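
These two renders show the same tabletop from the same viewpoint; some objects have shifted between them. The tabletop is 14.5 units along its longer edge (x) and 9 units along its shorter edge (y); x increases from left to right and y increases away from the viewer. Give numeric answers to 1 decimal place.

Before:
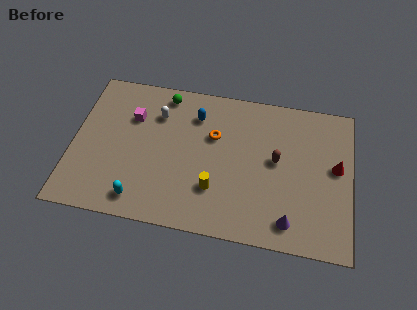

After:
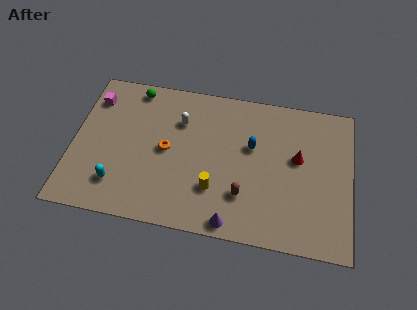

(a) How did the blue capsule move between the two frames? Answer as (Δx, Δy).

(3.0, -1.4)

The blue capsule was at about (6.3, 6.9) and moved to about (9.3, 5.5).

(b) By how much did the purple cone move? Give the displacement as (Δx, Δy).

(-2.9, -0.6)

From the two frames, the purple cone sits at roughly (11.4, 1.4) before and (8.5, 0.8) after.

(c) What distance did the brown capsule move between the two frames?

2.9

The brown capsule moved from about (10.6, 4.9) to (9.0, 2.5), a distance of √(1.6² + 2.4²) ≈ 2.9.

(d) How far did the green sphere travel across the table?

1.6

The green sphere was near (4.6, 7.9) before and (3.0, 8.0) after, so it travelled √(1.6² + 0.1²) ≈ 1.6 units.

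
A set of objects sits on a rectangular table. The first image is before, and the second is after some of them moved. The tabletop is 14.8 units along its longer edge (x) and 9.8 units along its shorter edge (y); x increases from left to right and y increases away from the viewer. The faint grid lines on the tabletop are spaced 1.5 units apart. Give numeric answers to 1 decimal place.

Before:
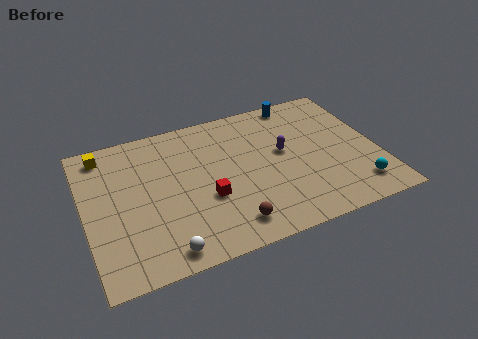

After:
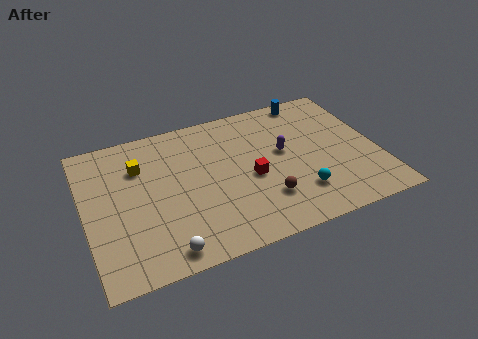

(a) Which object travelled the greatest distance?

the cyan sphere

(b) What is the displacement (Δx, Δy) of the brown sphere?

(1.9, 1.0)

The brown sphere was at about (6.9, 1.6) and moved to about (8.8, 2.6).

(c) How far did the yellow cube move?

2.3

The yellow cube was near (1.2, 8.5) before and (2.9, 7.0) after, so it travelled √(1.7² + 1.5²) ≈ 2.3 units.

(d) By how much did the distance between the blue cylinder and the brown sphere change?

-1.5

They were about 8.5 units apart before and 7.0 after — 1.5 units closer together.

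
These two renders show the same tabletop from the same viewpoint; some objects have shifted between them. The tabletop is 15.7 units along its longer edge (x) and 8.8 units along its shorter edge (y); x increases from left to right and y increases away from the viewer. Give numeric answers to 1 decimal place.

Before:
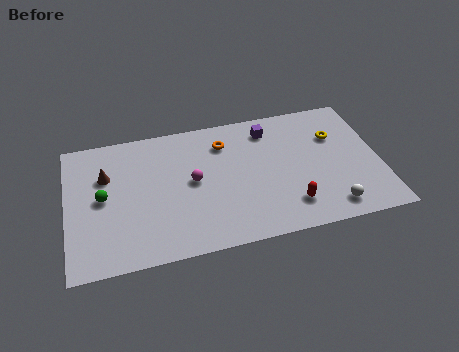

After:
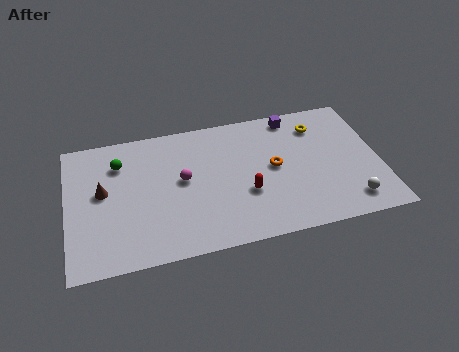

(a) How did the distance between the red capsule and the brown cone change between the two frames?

-2.5

They were about 9.8 units apart before and 7.3 after — 2.5 units closer together.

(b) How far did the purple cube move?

1.4

The purple cube was near (10.3, 7.2) before and (11.6, 7.8) after, so it travelled √(1.3² + 0.6²) ≈ 1.4 units.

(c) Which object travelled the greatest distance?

the orange torus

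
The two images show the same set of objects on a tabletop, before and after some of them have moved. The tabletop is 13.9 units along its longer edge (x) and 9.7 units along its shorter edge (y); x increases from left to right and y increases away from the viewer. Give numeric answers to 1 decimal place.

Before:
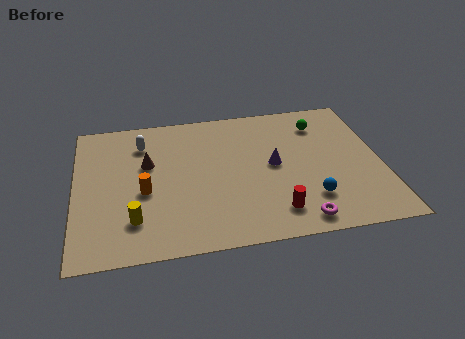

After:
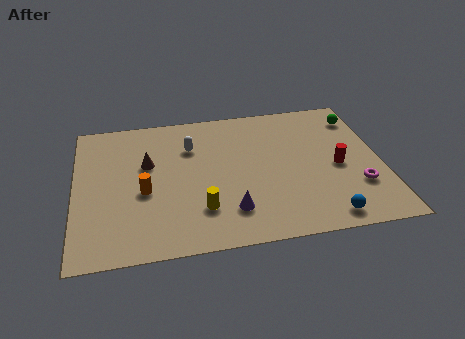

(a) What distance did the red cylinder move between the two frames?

4.0

The red cylinder was near (8.9, 1.8) before and (11.9, 4.4) after, so it travelled √(3.0² + 2.6²) ≈ 4.0 units.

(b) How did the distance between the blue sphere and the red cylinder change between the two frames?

+1.7

They were about 1.7 units apart before and 3.4 after — 1.7 units further apart.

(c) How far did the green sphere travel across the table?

1.8

The green sphere was near (11.3, 7.6) before and (13.1, 7.8) after, so it travelled √(1.8² + 0.2²) ≈ 1.8 units.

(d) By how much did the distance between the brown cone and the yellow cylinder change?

+0.4

Before: roughly 3.8 units apart; after: 4.2. That's 0.4 units further apart.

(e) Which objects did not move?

the orange cylinder and the brown cone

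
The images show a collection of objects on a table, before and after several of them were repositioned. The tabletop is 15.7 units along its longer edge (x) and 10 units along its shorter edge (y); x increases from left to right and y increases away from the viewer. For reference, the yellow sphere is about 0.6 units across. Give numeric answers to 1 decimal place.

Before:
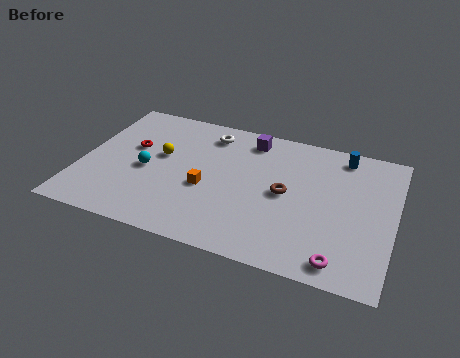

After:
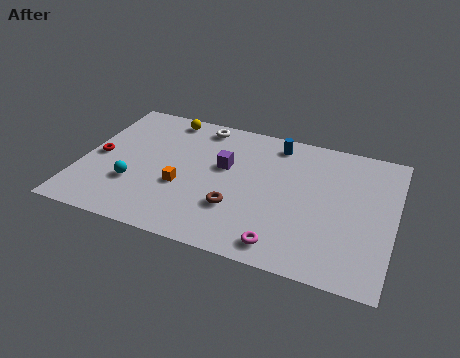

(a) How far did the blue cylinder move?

3.4

The blue cylinder was near (12.9, 8.7) before and (9.5, 8.6) after, so it travelled √(3.4² + 0.1²) ≈ 3.4 units.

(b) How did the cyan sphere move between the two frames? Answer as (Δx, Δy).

(-0.5, -1.3)

The cyan sphere was at about (3.3, 4.5) and moved to about (2.8, 3.2).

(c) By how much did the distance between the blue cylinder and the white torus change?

-2.9

The distance was about 6.8 in the first image and 3.9 in the second, so they moved 2.9 units closer together.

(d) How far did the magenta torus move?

2.8

The magenta torus moved from about (13.3, 1.2) to (10.5, 1.3), a distance of √(2.8² + 0.1²) ≈ 2.8.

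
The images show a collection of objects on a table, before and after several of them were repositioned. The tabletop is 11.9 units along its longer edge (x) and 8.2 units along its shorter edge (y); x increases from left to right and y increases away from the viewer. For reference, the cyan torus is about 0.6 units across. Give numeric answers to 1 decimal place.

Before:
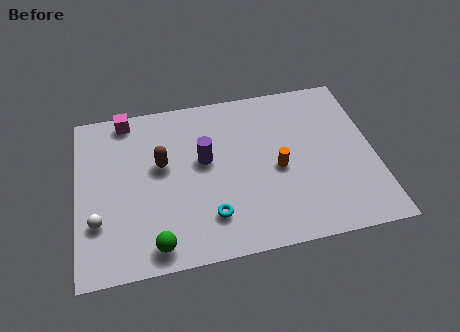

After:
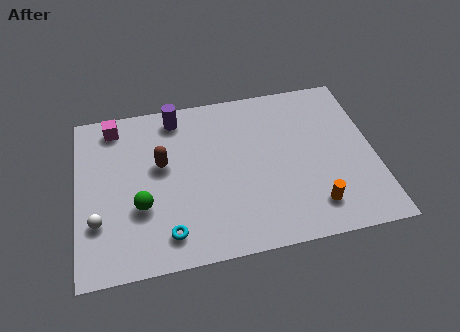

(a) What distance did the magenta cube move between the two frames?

0.6

The magenta cube was near (2.1, 7.4) before and (1.6, 7.1) after, so it travelled √(0.5² + 0.3²) ≈ 0.6 units.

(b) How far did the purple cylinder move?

2.6

The purple cylinder moved from about (5.1, 4.7) to (4.1, 7.1), a distance of √(1.0² + 2.4²) ≈ 2.6.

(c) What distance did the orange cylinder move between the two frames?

2.5

The orange cylinder moved from about (8.0, 3.7) to (9.3, 1.6), a distance of √(1.3² + 2.1²) ≈ 2.5.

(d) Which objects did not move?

the brown capsule and the white sphere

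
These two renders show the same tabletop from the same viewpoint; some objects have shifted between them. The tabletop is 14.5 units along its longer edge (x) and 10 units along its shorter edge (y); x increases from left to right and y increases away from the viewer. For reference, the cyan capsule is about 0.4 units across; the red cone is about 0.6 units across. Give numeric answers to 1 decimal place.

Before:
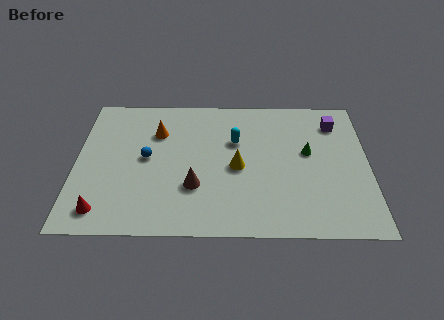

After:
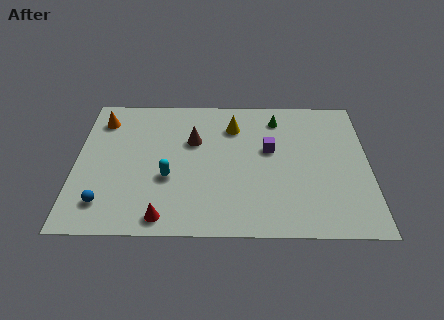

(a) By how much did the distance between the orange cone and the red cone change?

+1.4

Before: roughly 6.2 units apart; after: 7.6. That's 1.4 units further apart.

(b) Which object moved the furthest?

the cyan capsule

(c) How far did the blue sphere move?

3.8

The blue sphere moved from about (3.5, 5.2) to (1.5, 2.0), a distance of √(2.0² + 3.2²) ≈ 3.8.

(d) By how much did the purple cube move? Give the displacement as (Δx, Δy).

(-3.3, -2.0)

From the two frames, the purple cube sits at roughly (12.9, 7.9) before and (9.6, 5.9) after.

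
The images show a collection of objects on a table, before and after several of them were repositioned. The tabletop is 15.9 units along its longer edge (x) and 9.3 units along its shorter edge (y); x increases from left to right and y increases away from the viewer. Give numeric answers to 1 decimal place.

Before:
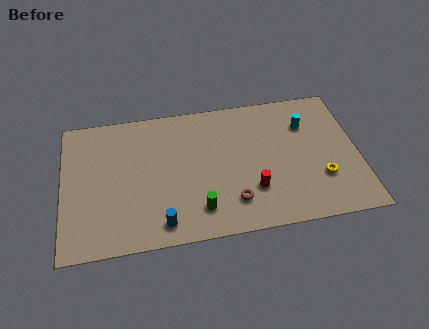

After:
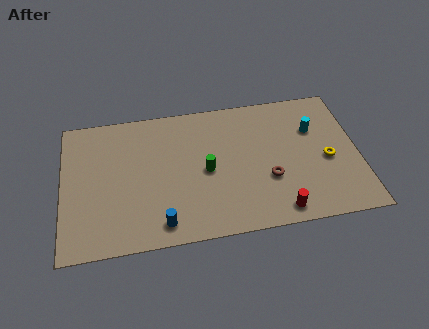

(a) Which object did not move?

the blue cylinder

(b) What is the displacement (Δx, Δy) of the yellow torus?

(0.4, 1.2)

From the two frames, the yellow torus sits at roughly (13.8, 2.9) before and (14.2, 4.1) after.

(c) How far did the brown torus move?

2.3

The brown torus moved from about (9.0, 2.1) to (11.0, 3.3), a distance of √(2.0² + 1.2²) ≈ 2.3.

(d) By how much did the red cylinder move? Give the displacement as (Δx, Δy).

(1.3, -1.6)

The red cylinder started near (10.1, 2.7) and ended near (11.4, 1.1).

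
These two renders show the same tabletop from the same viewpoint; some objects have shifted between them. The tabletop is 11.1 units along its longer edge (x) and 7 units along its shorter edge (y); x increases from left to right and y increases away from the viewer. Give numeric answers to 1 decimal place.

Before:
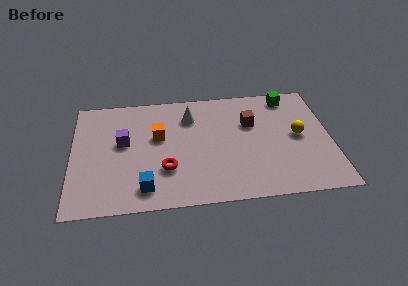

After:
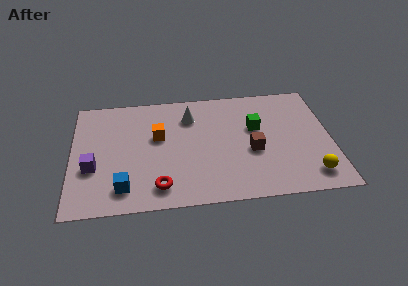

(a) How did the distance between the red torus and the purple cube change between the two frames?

+0.6

Before: roughly 2.5 units apart; after: 3.1. That's 0.6 units further apart.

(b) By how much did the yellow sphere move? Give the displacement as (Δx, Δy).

(0.4, -2.4)

From the two frames, the yellow sphere sits at roughly (9.7, 3.6) before and (10.1, 1.2) after.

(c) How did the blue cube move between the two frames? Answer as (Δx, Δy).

(-0.9, 0.1)

From the two frames, the blue cube sits at roughly (3.1, 1.2) before and (2.2, 1.3) after.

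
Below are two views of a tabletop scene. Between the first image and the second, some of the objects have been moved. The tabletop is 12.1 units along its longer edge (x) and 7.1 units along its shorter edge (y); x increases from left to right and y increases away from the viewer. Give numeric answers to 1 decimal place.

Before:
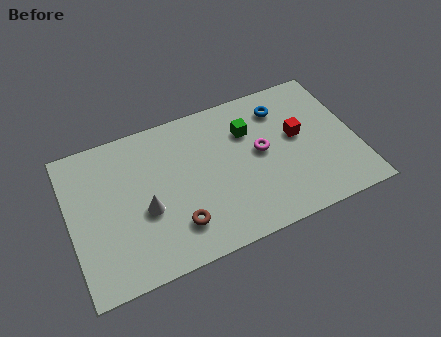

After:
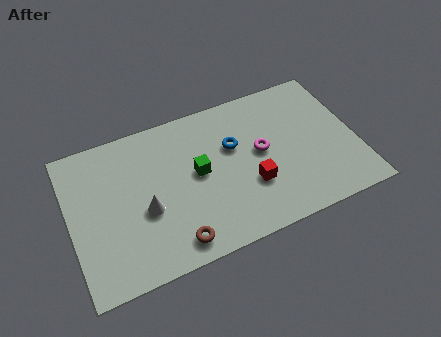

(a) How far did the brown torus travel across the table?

0.7

From (4.3, 1.7) to (4.1, 1.0), the brown torus covered √(0.2² + 0.7²) ≈ 0.7 units.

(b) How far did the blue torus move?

2.5

The blue torus moved from about (9.2, 5.6) to (7.0, 4.5), a distance of √(2.2² + 1.1²) ≈ 2.5.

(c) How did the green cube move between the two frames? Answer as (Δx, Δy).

(-2.3, -1.2)

The green cube started near (7.7, 5.0) and ended near (5.4, 3.8).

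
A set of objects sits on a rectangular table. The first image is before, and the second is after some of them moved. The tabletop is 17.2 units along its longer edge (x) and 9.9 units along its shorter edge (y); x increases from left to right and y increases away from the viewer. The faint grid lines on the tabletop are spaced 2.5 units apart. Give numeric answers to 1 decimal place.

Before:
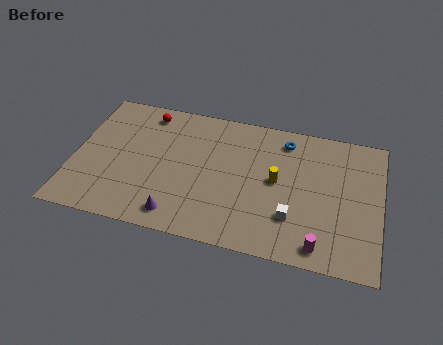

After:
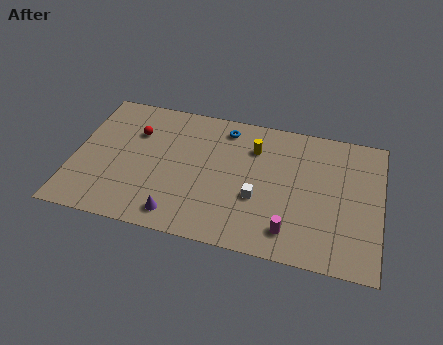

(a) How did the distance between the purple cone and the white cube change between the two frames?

-1.6

The distance was about 6.5 in the first image and 4.9 in the second, so they moved 1.6 units closer together.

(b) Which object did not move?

the purple cone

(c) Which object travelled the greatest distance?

the blue torus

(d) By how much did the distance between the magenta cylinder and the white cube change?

+0.4

The distance was about 2.3 in the first image and 2.7 in the second, so they moved 0.4 units further apart.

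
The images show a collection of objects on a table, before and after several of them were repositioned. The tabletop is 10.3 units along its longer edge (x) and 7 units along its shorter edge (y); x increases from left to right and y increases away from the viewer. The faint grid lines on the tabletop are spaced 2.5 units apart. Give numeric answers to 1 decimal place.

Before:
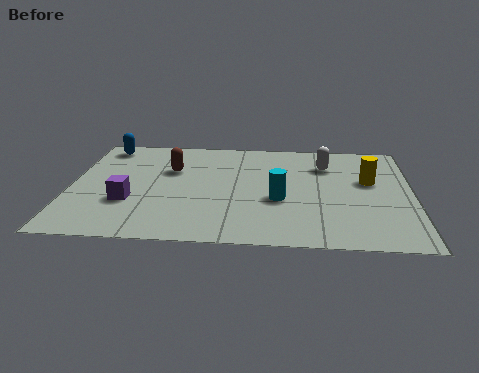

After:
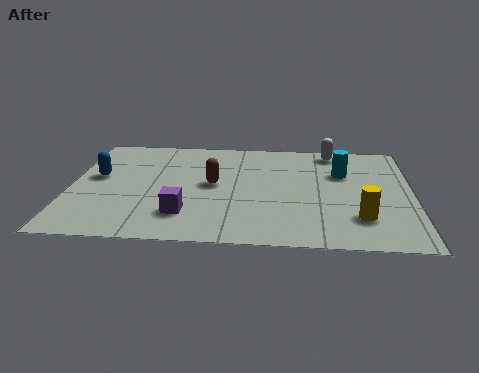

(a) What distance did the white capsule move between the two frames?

1.0

The white capsule was near (7.7, 5.2) before and (7.9, 6.2) after, so it travelled √(0.2² + 1.0²) ≈ 1.0 units.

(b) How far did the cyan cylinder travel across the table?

2.7

The cyan cylinder moved from about (6.3, 2.8) to (8.2, 4.7), a distance of √(1.9² + 1.9²) ≈ 2.7.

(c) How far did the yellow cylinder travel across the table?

2.4

From (9.0, 4.2) to (8.7, 1.8), the yellow cylinder covered √(0.3² + 2.4²) ≈ 2.4 units.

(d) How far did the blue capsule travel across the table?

2.1

The blue capsule moved from about (0.9, 6.1) to (0.8, 4.0), a distance of √(0.1² + 2.1²) ≈ 2.1.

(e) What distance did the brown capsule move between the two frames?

1.6

The brown capsule was near (3.0, 4.6) before and (4.3, 3.7) after, so it travelled √(1.3² + 0.9²) ≈ 1.6 units.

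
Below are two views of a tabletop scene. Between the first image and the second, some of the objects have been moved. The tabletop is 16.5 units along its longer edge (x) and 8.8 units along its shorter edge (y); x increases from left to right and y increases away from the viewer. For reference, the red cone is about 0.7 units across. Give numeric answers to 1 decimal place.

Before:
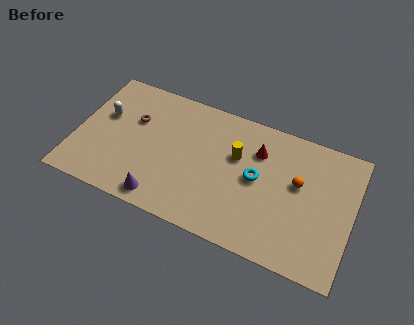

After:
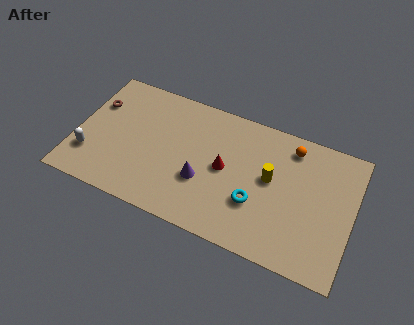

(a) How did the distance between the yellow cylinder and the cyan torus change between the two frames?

+0.4

They were about 1.6 units apart before and 2.0 after — 0.4 units further apart.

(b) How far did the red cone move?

2.6

The red cone moved from about (10.7, 6.4) to (8.9, 4.5), a distance of √(1.8² + 1.9²) ≈ 2.6.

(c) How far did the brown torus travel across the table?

2.4

From (3.3, 5.7) to (0.9, 6.0), the brown torus covered √(2.4² + 0.3²) ≈ 2.4 units.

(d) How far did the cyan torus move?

1.6

From (10.8, 4.6) to (10.9, 3.0), the cyan torus covered √(0.1² + 1.6²) ≈ 1.6 units.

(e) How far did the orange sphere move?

2.3

The orange sphere moved from about (13.2, 5.2) to (12.6, 7.4), a distance of √(0.6² + 2.2²) ≈ 2.3.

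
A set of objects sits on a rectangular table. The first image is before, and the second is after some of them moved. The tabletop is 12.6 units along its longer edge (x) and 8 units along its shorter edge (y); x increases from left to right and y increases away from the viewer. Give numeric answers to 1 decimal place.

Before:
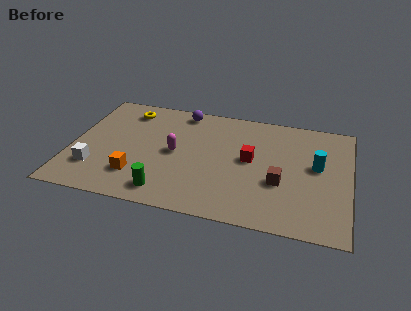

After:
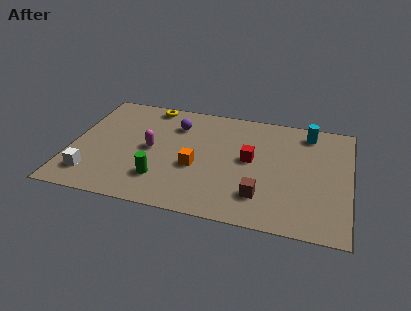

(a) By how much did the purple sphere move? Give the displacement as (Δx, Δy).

(-0.2, -1.1)

From the two frames, the purple sphere sits at roughly (4.8, 7.1) before and (4.6, 6.0) after.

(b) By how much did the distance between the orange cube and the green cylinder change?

+0.3

Before: roughly 1.6 units apart; after: 1.9. That's 0.3 units further apart.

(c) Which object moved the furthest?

the orange cube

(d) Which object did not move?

the red cube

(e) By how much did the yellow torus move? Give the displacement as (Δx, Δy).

(1.0, 0.6)

From the two frames, the yellow torus sits at roughly (2.3, 6.6) before and (3.3, 7.2) after.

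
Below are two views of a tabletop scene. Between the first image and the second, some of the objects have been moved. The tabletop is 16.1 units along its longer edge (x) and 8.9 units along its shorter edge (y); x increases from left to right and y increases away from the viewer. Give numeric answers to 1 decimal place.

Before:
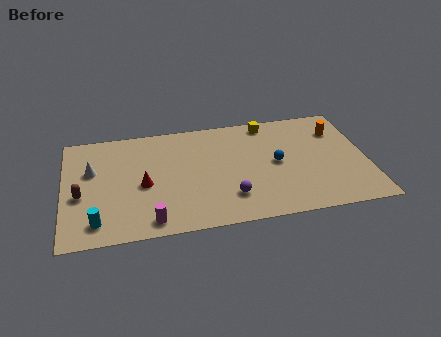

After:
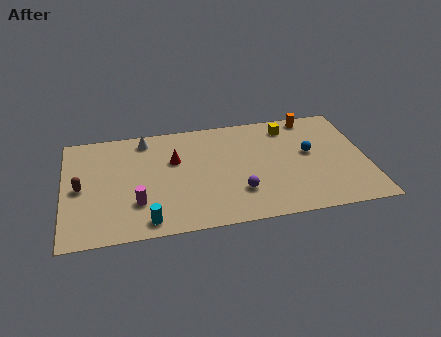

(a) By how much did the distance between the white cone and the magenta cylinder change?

-0.3

The distance was about 5.4 in the first image and 5.1 in the second, so they moved 0.3 units closer together.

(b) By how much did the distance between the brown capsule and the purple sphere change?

+0.6

They were about 7.9 units apart before and 8.5 after — 0.6 units further apart.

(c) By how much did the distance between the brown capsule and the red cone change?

+1.9

The distance was about 3.3 in the first image and 5.2 in the second, so they moved 1.9 units further apart.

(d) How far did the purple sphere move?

0.6

From (8.7, 2.2) to (9.2, 2.5), the purple sphere covered √(0.5² + 0.3²) ≈ 0.6 units.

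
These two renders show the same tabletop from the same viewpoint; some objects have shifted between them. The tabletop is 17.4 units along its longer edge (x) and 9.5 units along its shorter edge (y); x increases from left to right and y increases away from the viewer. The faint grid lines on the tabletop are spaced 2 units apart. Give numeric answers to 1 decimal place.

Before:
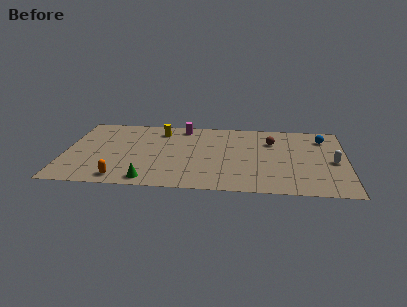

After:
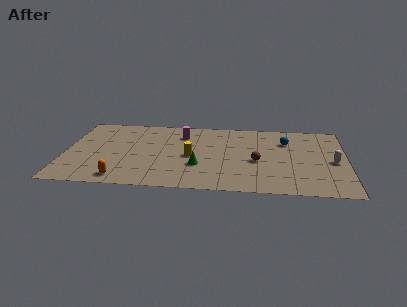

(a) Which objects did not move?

the orange capsule and the white capsule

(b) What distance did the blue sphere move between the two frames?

2.4

The blue sphere moved from about (16.0, 7.5) to (13.7, 6.9), a distance of √(2.3² + 0.6²) ≈ 2.4.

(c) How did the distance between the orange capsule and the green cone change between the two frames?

+3.4

Before: roughly 1.7 units apart; after: 5.1. That's 3.4 units further apart.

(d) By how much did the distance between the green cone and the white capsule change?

-3.4

They were about 11.8 units apart before and 8.4 after — 3.4 units closer together.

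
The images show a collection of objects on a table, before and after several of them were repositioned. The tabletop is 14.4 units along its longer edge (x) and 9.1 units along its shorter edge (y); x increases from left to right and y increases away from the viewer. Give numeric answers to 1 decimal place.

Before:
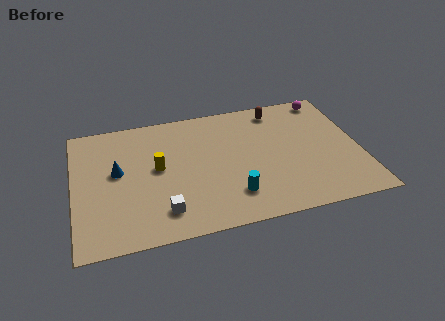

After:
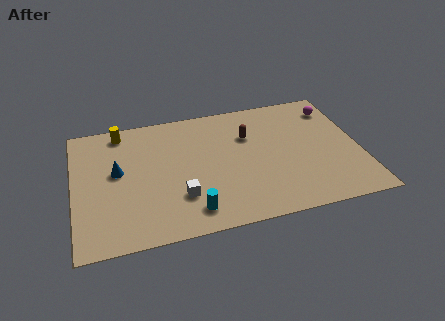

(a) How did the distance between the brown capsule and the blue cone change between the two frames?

-1.9

Before: roughly 8.7 units apart; after: 6.8. That's 1.9 units closer together.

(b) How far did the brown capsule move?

2.3

The brown capsule was near (10.5, 7.8) before and (8.9, 6.2) after, so it travelled √(1.6² + 1.6²) ≈ 2.3 units.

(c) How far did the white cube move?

1.2

The white cube was near (4.3, 1.8) before and (5.2, 2.6) after, so it travelled √(0.9² + 0.8²) ≈ 1.2 units.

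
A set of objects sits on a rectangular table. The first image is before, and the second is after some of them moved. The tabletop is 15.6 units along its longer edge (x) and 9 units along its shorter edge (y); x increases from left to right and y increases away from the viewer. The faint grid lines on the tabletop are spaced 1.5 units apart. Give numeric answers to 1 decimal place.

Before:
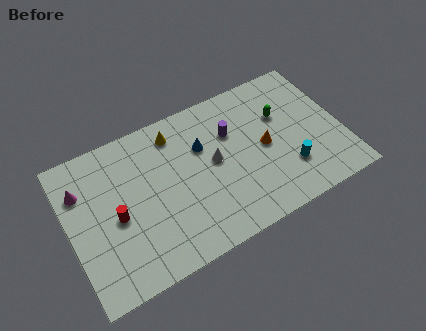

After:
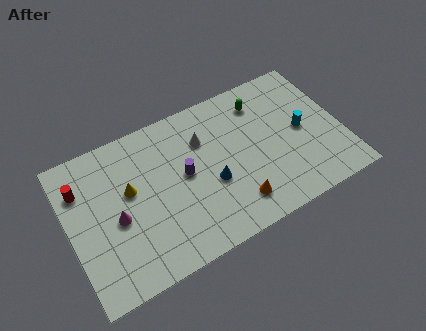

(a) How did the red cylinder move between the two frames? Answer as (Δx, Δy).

(-1.7, 2.5)

From the two frames, the red cylinder sits at roughly (2.6, 4.1) before and (0.9, 6.6) after.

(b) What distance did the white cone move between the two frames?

1.6

The white cone moved from about (8.3, 4.8) to (7.9, 6.4), a distance of √(0.4² + 1.6²) ≈ 1.6.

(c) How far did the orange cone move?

3.3

The orange cone moved from about (11.2, 4.4) to (9.1, 1.8), a distance of √(2.1² + 2.6²) ≈ 3.3.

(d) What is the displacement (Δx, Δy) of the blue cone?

(0.2, -2.4)

The blue cone was at about (7.8, 6.0) and moved to about (8.0, 3.6).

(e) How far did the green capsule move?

1.6

The green capsule moved from about (12.4, 5.9) to (11.4, 7.2), a distance of √(1.0² + 1.3²) ≈ 1.6.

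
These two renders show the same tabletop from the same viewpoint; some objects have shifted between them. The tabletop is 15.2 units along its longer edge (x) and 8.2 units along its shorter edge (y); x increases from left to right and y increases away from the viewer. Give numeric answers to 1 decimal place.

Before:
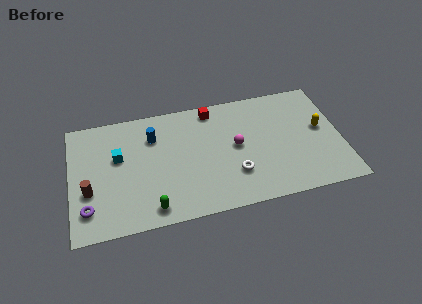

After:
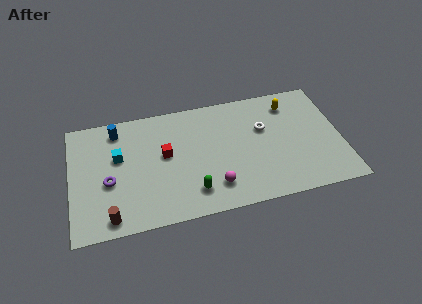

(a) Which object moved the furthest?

the red cube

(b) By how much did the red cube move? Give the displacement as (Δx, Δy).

(-2.8, -2.6)

From the two frames, the red cube sits at roughly (8.1, 7.2) before and (5.3, 4.6) after.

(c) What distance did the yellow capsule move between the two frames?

2.6

The yellow capsule moved from about (14.1, 4.5) to (12.5, 6.6), a distance of √(1.6² + 2.1²) ≈ 2.6.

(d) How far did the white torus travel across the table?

3.3

The white torus moved from about (9.1, 2.4) to (10.9, 5.2), a distance of √(1.8² + 2.8²) ≈ 3.3.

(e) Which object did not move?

the cyan cube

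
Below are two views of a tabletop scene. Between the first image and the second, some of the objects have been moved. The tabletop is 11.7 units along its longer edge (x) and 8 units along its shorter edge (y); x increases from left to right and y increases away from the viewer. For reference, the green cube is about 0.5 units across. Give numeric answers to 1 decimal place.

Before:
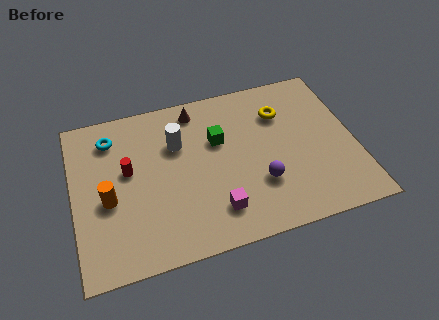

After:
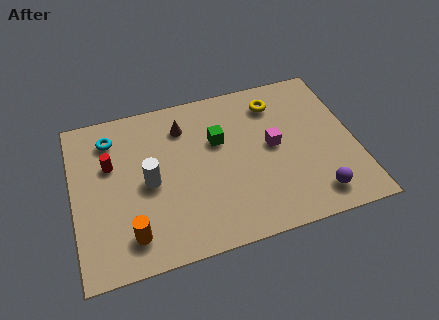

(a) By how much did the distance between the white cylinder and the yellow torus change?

+1.7

They were about 4.4 units apart before and 6.1 after — 1.7 units further apart.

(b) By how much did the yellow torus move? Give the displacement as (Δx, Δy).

(-0.2, 0.6)

The yellow torus was at about (8.8, 5.8) and moved to about (8.6, 6.4).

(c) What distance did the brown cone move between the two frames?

0.9

The brown cone was near (5.3, 6.9) before and (4.7, 6.2) after, so it travelled √(0.6² + 0.7²) ≈ 0.9 units.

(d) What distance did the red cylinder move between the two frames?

0.9

The red cylinder was near (2.3, 4.6) before and (1.6, 5.1) after, so it travelled √(0.7² + 0.5²) ≈ 0.9 units.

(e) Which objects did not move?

the cyan torus and the green cube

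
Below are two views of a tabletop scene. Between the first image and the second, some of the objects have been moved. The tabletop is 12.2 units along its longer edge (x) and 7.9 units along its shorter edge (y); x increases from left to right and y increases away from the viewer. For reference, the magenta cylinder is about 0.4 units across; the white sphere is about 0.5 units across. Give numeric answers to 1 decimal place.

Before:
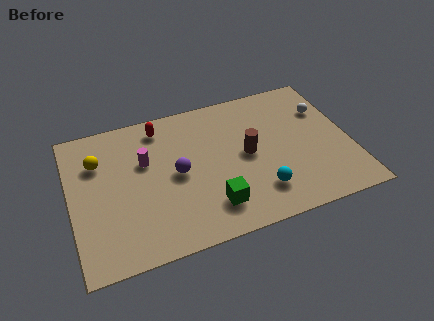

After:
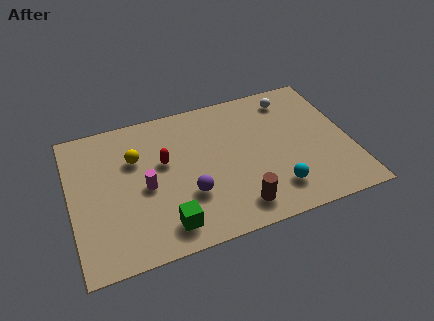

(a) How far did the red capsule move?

2.0

The red capsule moved from about (4.1, 6.7) to (4.1, 4.7), a distance of √(0.0² + 2.0²) ≈ 2.0.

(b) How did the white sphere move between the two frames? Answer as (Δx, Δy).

(-1.4, 1.1)

The white sphere started near (11.3, 5.5) and ended near (9.9, 6.6).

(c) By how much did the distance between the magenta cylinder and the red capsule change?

-0.5

The distance was about 1.9 in the first image and 1.4 in the second, so they moved 0.5 units closer together.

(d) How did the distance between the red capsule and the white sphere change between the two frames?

-1.2

They were about 7.3 units apart before and 6.1 after — 1.2 units closer together.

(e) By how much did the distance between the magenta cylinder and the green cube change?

-1.8

They were about 4.2 units apart before and 2.4 after — 1.8 units closer together.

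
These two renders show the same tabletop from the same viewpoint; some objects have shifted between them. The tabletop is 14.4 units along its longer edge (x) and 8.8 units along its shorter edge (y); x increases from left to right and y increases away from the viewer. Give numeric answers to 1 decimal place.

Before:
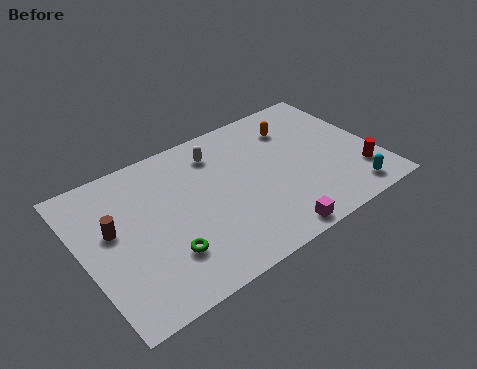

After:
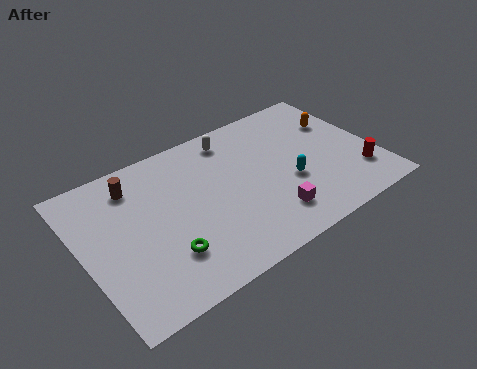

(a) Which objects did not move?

the red cylinder and the green torus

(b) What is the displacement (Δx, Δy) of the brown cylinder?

(1.4, 2.0)

From the two frames, the brown cylinder sits at roughly (1.5, 5.1) before and (2.9, 7.1) after.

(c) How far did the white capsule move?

1.0

The white capsule was near (7.0, 7.0) before and (7.9, 7.5) after, so it travelled √(0.9² + 0.5²) ≈ 1.0 units.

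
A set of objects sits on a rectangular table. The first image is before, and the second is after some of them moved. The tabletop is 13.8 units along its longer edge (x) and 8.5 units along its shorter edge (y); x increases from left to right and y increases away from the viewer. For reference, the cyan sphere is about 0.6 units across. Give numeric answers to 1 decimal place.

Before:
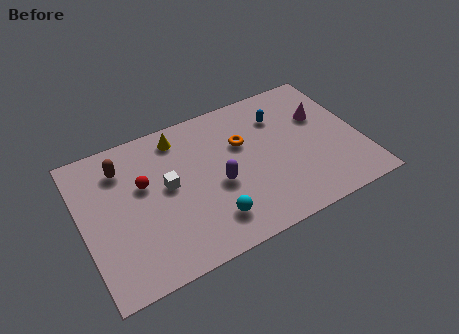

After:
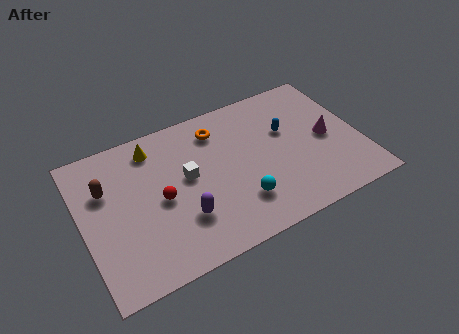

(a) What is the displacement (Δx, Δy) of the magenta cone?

(0.1, -1.4)

The magenta cone started near (12.1, 5.5) and ended near (12.2, 4.1).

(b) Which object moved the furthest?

the purple capsule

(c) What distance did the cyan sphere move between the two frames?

1.6

From (6.0, 1.8) to (7.5, 2.2), the cyan sphere covered √(1.5² + 0.4²) ≈ 1.6 units.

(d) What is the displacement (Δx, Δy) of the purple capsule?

(-1.9, -1.1)

The purple capsule was at about (6.6, 3.6) and moved to about (4.7, 2.5).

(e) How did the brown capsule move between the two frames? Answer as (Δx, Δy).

(-0.9, -0.9)

The brown capsule started near (2.2, 6.6) and ended near (1.3, 5.7).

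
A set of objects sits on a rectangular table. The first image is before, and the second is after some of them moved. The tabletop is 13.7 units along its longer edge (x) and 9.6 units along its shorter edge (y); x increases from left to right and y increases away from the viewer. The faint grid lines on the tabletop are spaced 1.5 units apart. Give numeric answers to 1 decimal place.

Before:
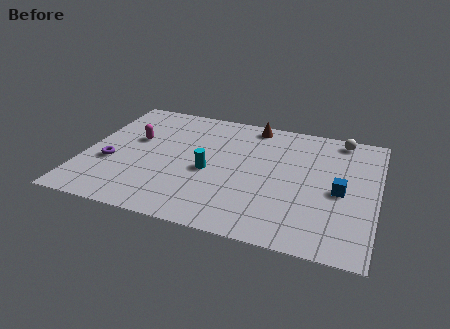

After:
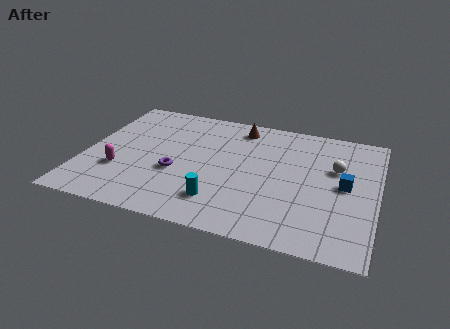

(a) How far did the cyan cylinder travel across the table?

2.2

The cyan cylinder was near (5.9, 4.2) before and (6.6, 2.1) after, so it travelled √(0.7² + 2.1²) ≈ 2.2 units.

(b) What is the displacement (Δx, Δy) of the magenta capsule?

(-0.4, -2.7)

The magenta capsule was at about (2.2, 5.8) and moved to about (1.8, 3.1).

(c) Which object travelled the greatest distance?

the purple torus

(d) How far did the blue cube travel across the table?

0.5

The blue cube was near (12.0, 4.4) before and (12.2, 4.9) after, so it travelled √(0.2² + 0.5²) ≈ 0.5 units.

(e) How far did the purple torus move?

3.1

From (1.3, 3.6) to (4.4, 3.7), the purple torus covered √(3.1² + 0.1²) ≈ 3.1 units.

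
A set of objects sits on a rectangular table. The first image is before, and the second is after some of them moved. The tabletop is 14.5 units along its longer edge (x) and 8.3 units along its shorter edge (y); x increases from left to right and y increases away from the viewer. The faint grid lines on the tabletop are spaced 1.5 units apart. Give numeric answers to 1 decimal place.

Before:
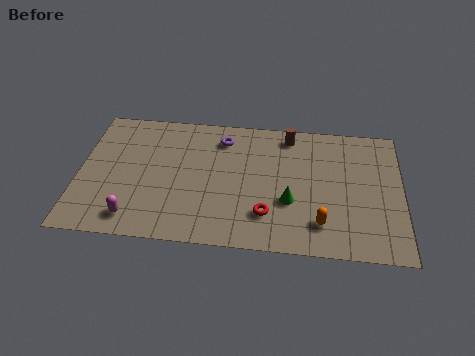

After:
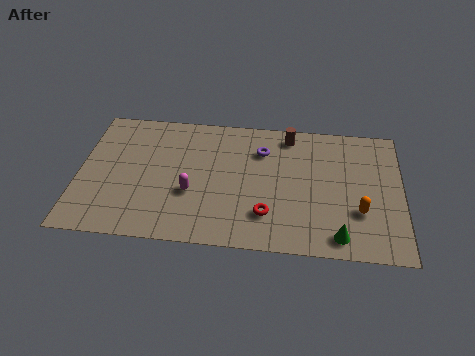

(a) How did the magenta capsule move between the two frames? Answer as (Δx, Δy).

(2.5, 1.8)

From the two frames, the magenta capsule sits at roughly (2.6, 1.3) before and (5.1, 3.1) after.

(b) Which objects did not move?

the red torus and the brown cylinder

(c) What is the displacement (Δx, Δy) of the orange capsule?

(1.7, 0.9)

The orange capsule started near (10.9, 1.8) and ended near (12.6, 2.7).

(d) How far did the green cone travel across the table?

2.9

The green cone moved from about (9.5, 3.0) to (11.7, 1.1), a distance of √(2.2² + 1.9²) ≈ 2.9.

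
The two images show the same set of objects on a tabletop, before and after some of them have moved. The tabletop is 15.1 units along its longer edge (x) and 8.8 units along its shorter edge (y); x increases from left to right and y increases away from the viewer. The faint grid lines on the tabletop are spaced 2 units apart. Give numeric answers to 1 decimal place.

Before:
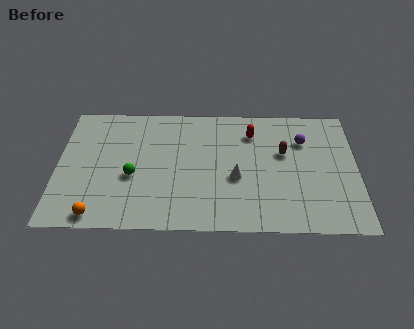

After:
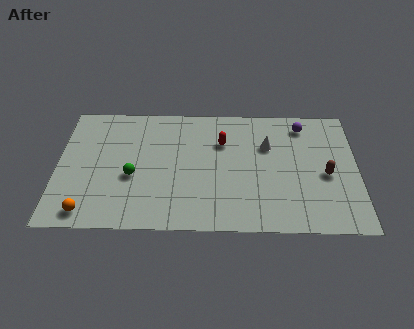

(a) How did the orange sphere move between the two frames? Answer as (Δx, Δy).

(-0.5, 0.2)

From the two frames, the orange sphere sits at roughly (2.1, 0.9) before and (1.6, 1.1) after.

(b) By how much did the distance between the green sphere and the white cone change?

+2.0

They were about 5.2 units apart before and 7.2 after — 2.0 units further apart.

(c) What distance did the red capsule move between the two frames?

1.7

The red capsule moved from about (9.8, 6.8) to (8.3, 6.1), a distance of √(1.5² + 0.7²) ≈ 1.7.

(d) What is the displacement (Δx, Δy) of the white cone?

(1.6, 2.3)

The white cone was at about (9.0, 3.6) and moved to about (10.6, 5.9).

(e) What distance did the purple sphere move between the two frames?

1.1

From (12.4, 6.3) to (12.4, 7.4), the purple sphere covered √(0.0² + 1.1²) ≈ 1.1 units.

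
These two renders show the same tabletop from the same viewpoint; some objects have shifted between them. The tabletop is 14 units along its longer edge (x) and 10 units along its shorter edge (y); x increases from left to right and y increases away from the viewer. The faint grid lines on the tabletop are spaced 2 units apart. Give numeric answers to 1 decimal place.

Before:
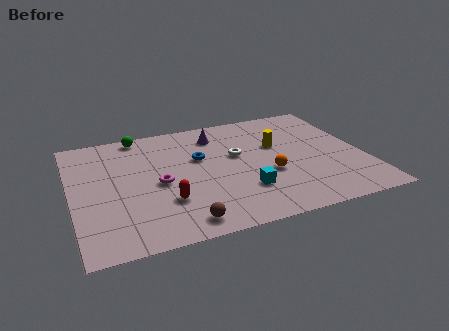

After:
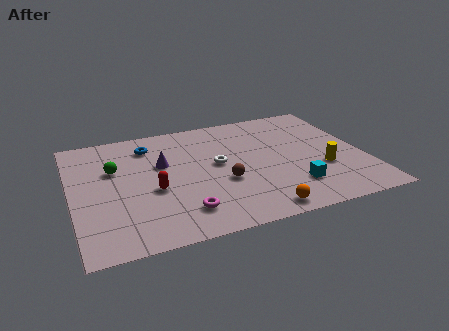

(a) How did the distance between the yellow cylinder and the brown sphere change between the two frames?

-2.3

Before: roughly 7.1 units apart; after: 4.8. That's 2.3 units closer together.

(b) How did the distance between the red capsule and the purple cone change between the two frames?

-3.6

Before: roughly 5.8 units apart; after: 2.2. That's 3.6 units closer together.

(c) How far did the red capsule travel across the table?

1.2

The red capsule moved from about (4.3, 3.0) to (3.8, 4.1), a distance of √(0.5² + 1.1²) ≈ 1.2.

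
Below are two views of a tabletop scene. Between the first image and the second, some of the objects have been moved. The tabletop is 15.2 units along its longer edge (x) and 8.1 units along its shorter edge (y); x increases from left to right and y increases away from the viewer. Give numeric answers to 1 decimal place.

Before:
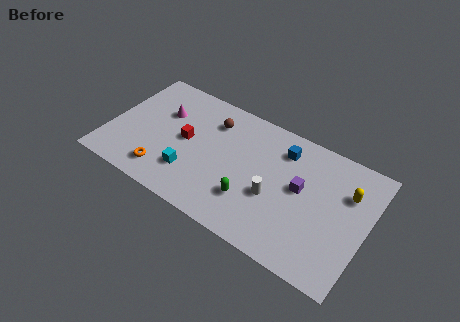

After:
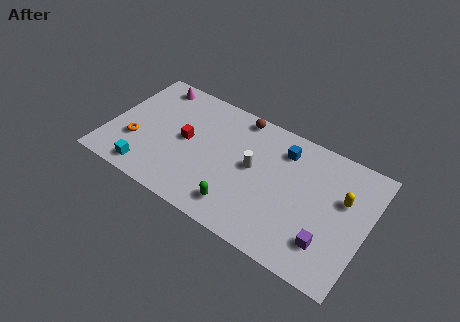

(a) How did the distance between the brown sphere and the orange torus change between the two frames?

+2.0

Before: roughly 5.2 units apart; after: 7.2. That's 2.0 units further apart.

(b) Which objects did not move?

the blue cube and the red cube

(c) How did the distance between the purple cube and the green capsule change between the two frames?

+1.7

They were about 3.4 units apart before and 5.1 after — 1.7 units further apart.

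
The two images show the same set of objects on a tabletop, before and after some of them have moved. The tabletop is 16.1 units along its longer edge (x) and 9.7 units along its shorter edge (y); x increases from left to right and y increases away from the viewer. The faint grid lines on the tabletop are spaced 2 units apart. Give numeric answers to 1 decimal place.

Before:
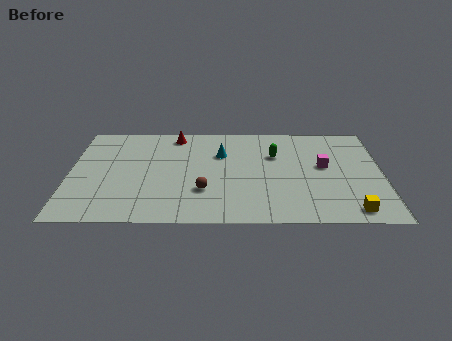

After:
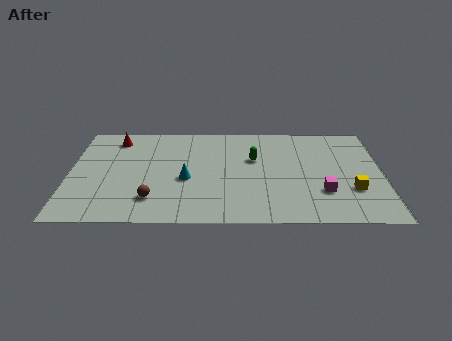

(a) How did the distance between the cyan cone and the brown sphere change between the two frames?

-1.2

The distance was about 3.7 in the first image and 2.5 in the second, so they moved 1.2 units closer together.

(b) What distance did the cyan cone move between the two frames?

3.1

The cyan cone was near (7.8, 6.6) before and (6.0, 4.1) after, so it travelled √(1.8² + 2.5²) ≈ 3.1 units.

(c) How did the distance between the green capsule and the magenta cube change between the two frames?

+2.0

They were about 2.7 units apart before and 4.7 after — 2.0 units further apart.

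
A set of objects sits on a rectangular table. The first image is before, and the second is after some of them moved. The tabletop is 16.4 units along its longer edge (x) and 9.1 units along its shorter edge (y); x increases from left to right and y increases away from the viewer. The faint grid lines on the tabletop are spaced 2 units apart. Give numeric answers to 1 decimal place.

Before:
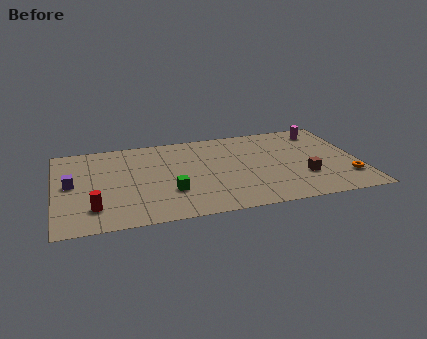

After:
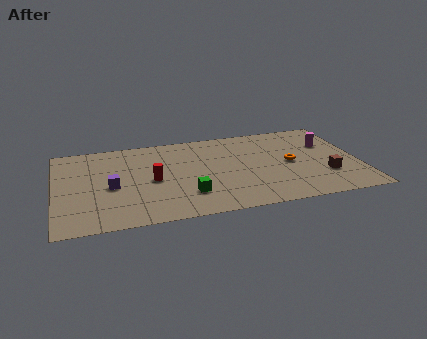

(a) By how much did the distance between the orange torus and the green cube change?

-3.4

The distance was about 9.5 in the first image and 6.1 in the second, so they moved 3.4 units closer together.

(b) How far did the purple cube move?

2.2

The purple cube was near (0.9, 4.8) before and (3.0, 4.1) after, so it travelled √(2.1² + 0.7²) ≈ 2.2 units.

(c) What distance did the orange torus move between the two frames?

3.6

From (15.6, 2.3) to (12.7, 4.5), the orange torus covered √(2.9² + 2.2²) ≈ 3.6 units.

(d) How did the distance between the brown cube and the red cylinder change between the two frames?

-1.9

Before: roughly 11.3 units apart; after: 9.4. That's 1.9 units closer together.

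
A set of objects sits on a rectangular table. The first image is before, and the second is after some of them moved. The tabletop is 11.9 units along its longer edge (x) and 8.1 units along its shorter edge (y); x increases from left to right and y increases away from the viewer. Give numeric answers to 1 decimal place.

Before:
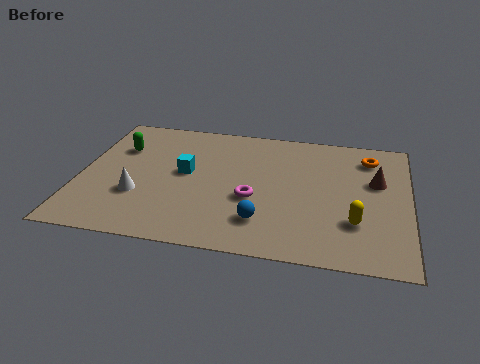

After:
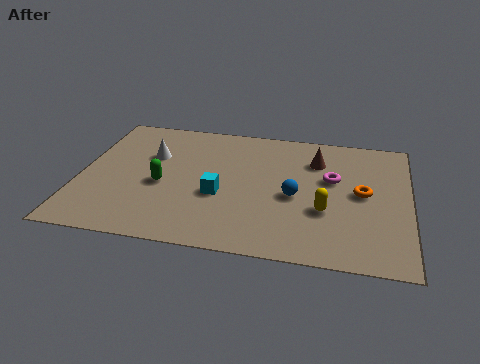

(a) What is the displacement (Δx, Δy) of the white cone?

(0.3, 2.6)

From the two frames, the white cone sits at roughly (2.2, 2.7) before and (2.5, 5.3) after.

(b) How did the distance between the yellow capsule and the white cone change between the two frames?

-1.0

They were about 7.8 units apart before and 6.8 after — 1.0 units closer together.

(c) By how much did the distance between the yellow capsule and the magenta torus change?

-1.8

They were about 3.8 units apart before and 2.0 after — 1.8 units closer together.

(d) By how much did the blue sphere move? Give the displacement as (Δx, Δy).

(1.1, 1.7)

The blue sphere was at about (6.7, 1.9) and moved to about (7.8, 3.6).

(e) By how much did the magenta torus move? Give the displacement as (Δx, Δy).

(2.8, 1.7)

The magenta torus was at about (6.3, 3.2) and moved to about (9.1, 4.9).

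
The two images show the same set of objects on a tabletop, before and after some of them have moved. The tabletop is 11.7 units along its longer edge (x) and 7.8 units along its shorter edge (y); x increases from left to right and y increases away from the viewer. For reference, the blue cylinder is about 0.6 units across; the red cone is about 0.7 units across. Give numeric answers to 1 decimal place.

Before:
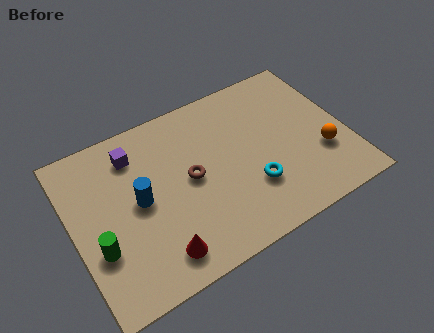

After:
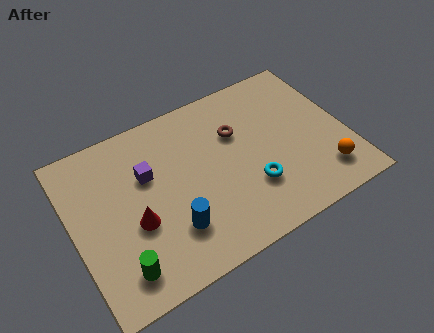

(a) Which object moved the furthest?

the brown torus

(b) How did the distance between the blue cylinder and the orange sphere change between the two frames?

-1.3

The distance was about 7.8 in the first image and 6.5 in the second, so they moved 1.3 units closer together.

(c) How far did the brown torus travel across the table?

2.5

From (5.0, 4.0) to (7.2, 5.2), the brown torus covered √(2.2² + 1.2²) ≈ 2.5 units.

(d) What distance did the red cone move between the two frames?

1.9

From (3.2, 1.3) to (2.5, 3.1), the red cone covered √(0.7² + 1.8²) ≈ 1.9 units.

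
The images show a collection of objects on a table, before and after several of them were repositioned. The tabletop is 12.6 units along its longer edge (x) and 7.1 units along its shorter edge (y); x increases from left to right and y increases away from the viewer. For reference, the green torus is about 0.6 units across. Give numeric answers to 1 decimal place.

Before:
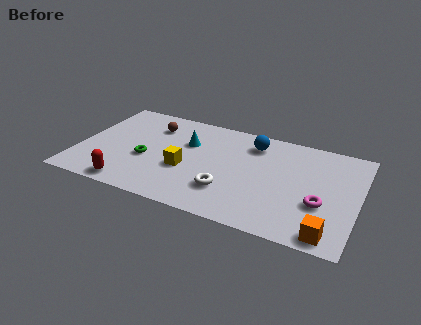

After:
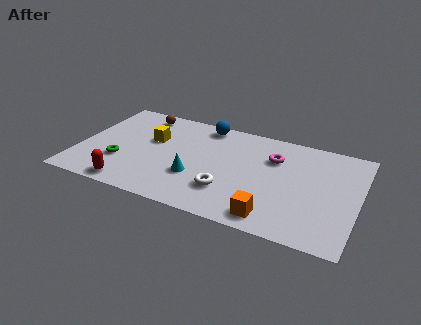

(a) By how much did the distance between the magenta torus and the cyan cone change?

-2.3

They were about 6.5 units apart before and 4.2 after — 2.3 units closer together.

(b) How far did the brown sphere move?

0.9

From (3.1, 5.4) to (2.5, 6.1), the brown sphere covered √(0.6² + 0.7²) ≈ 0.9 units.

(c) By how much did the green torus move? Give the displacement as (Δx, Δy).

(-1.1, -0.6)

From the two frames, the green torus sits at roughly (3.1, 2.9) before and (2.0, 2.3) after.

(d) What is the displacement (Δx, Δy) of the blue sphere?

(-2.3, 0.6)

The blue sphere was at about (7.7, 5.7) and moved to about (5.4, 6.3).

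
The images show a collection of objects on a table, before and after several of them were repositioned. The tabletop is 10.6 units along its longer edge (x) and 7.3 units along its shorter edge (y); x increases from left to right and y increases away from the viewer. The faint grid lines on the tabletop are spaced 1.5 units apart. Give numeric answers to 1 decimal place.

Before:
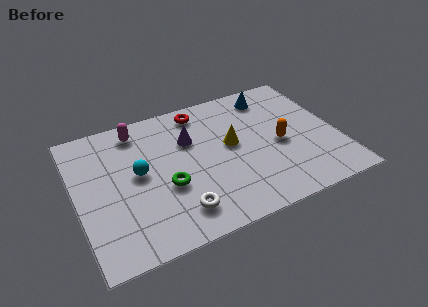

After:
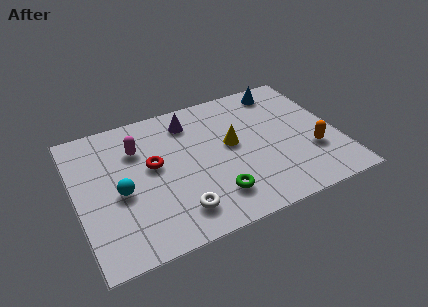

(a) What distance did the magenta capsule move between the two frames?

1.0

From (2.7, 6.2) to (2.6, 5.2), the magenta capsule covered √(0.1² + 1.0²) ≈ 1.0 units.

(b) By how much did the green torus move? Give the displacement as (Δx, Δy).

(1.8, -1.2)

The green torus was at about (3.5, 2.8) and moved to about (5.3, 1.6).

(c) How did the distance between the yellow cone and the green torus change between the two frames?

-0.4

The distance was about 3.0 in the first image and 2.6 in the second, so they moved 0.4 units closer together.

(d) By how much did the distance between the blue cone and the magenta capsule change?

+0.7

They were about 5.5 units apart before and 6.2 after — 0.7 units further apart.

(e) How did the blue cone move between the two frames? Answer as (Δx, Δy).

(0.5, 0.2)

The blue cone was at about (8.2, 6.1) and moved to about (8.7, 6.3).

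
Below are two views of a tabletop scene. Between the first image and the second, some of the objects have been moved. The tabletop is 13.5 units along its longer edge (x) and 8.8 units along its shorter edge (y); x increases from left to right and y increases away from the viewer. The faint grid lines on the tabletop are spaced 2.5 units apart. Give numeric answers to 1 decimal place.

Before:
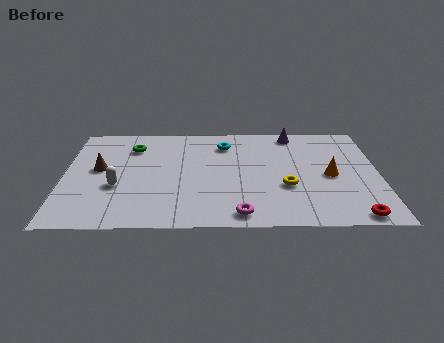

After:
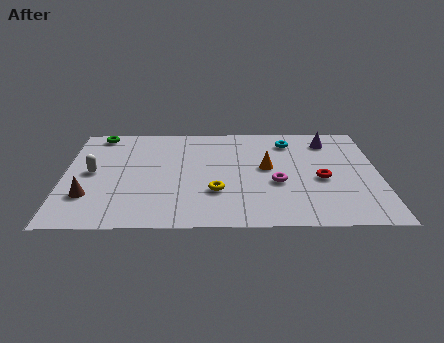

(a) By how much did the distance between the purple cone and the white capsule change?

+1.7

The distance was about 8.8 in the first image and 10.5 in the second, so they moved 1.7 units further apart.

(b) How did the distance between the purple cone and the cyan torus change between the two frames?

-1.4

They were about 3.1 units apart before and 1.7 after — 1.4 units closer together.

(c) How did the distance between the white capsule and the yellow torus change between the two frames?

-1.6

They were about 7.2 units apart before and 5.6 after — 1.6 units closer together.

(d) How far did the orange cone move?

2.8

The orange cone was near (11.4, 4.1) before and (8.7, 4.8) after, so it travelled √(2.7² + 0.7²) ≈ 2.8 units.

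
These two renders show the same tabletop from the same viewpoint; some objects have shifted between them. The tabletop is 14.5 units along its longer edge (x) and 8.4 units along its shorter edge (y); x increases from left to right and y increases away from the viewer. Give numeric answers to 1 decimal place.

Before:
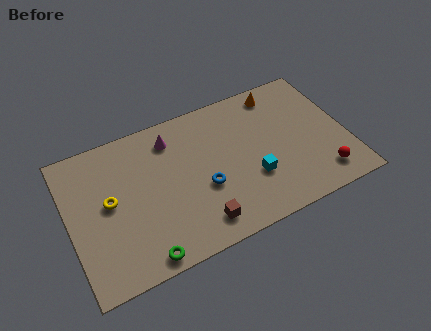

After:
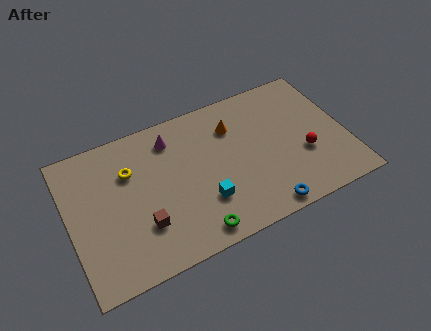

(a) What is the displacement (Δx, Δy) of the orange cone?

(-2.6, -1.1)

The orange cone was at about (11.4, 7.3) and moved to about (8.8, 6.2).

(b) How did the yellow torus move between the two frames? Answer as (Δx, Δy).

(1.2, 1.3)

From the two frames, the yellow torus sits at roughly (2.1, 4.5) before and (3.3, 5.8) after.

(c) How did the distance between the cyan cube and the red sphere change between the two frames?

+1.7

The distance was about 3.7 in the first image and 5.4 in the second, so they moved 1.7 units further apart.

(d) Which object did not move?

the magenta cone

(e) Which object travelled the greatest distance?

the blue torus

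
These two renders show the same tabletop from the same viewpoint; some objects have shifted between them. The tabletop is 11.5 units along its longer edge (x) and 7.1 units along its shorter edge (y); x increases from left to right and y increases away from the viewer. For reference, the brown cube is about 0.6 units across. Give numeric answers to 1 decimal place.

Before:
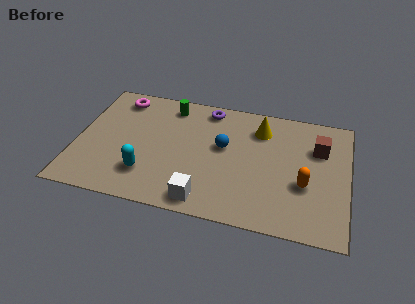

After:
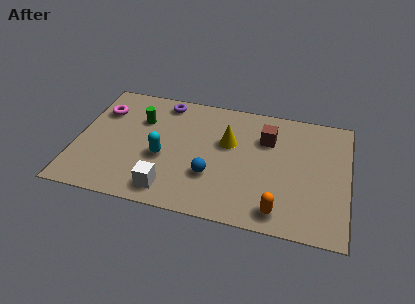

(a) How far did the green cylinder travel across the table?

1.6

From (3.8, 6.0) to (2.6, 4.9), the green cylinder covered √(1.2² + 1.1²) ≈ 1.6 units.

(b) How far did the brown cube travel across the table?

2.2

The brown cube was near (10.2, 4.9) before and (8.0, 5.0) after, so it travelled √(2.2² + 0.1²) ≈ 2.2 units.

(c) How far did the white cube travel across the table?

1.5

The white cube was near (5.6, 0.9) before and (4.1, 1.1) after, so it travelled √(1.5² + 0.2²) ≈ 1.5 units.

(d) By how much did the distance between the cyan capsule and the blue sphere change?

-1.7

The distance was about 3.9 in the first image and 2.2 in the second, so they moved 1.7 units closer together.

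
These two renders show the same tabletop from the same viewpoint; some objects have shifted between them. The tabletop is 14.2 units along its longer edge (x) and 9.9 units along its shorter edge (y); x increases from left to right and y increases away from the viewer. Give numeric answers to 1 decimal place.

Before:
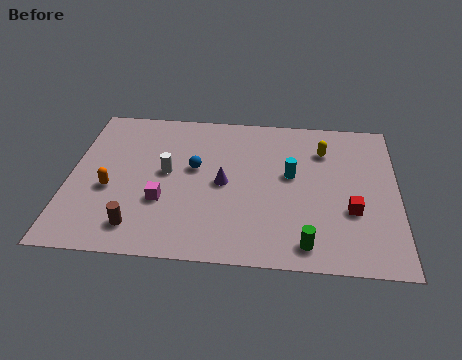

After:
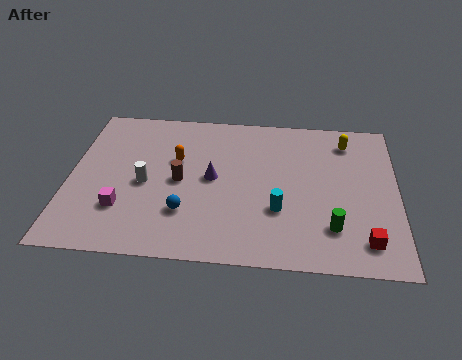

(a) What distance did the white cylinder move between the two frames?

1.2

The white cylinder was near (4.2, 5.3) before and (3.3, 4.5) after, so it travelled √(0.9² + 0.8²) ≈ 1.2 units.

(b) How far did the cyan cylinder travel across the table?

2.4

From (9.6, 5.6) to (9.1, 3.3), the cyan cylinder covered √(0.5² + 2.3²) ≈ 2.4 units.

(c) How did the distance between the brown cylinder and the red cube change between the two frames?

-0.7

They were about 9.3 units apart before and 8.6 after — 0.7 units closer together.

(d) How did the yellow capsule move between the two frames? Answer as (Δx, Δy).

(1.0, 0.7)

The yellow capsule started near (11.0, 7.4) and ended near (12.0, 8.1).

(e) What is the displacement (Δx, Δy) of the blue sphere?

(-0.3, -2.9)

The blue sphere started near (5.4, 5.7) and ended near (5.1, 2.8).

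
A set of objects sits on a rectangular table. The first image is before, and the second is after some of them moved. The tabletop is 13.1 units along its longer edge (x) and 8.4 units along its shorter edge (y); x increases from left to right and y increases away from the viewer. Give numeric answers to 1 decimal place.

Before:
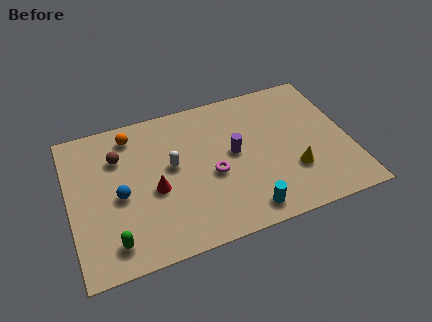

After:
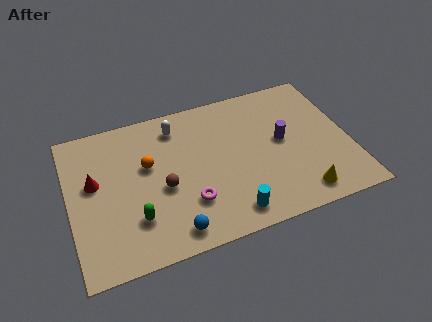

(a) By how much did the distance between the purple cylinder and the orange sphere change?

+1.0

Before: roughly 5.3 units apart; after: 6.3. That's 1.0 units further apart.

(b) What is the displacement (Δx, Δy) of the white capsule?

(0.4, 2.2)

The white capsule was at about (4.8, 4.7) and moved to about (5.2, 6.9).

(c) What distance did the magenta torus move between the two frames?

1.7

The magenta torus moved from about (6.6, 3.6) to (5.4, 2.4), a distance of √(1.2² + 1.2²) ≈ 1.7.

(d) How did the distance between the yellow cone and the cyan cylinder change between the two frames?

+0.5

The distance was about 2.8 in the first image and 3.3 in the second, so they moved 0.5 units further apart.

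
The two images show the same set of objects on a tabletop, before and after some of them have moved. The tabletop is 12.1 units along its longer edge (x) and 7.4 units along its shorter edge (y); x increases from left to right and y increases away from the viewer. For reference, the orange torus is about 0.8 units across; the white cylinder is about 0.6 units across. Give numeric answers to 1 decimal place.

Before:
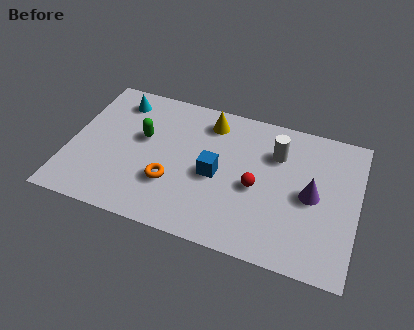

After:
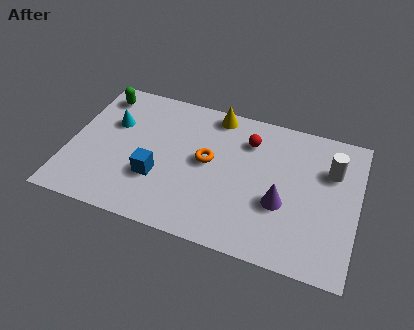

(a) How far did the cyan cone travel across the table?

1.3

From (1.8, 6.1) to (1.7, 4.8), the cyan cone covered √(0.1² + 1.3²) ≈ 1.3 units.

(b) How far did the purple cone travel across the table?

1.4

The purple cone moved from about (10.2, 3.6) to (9.0, 2.8), a distance of √(1.2² + 0.8²) ≈ 1.4.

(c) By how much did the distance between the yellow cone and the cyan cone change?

+0.7

They were about 3.9 units apart before and 4.6 after — 0.7 units further apart.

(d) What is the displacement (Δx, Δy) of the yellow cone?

(0.2, 0.5)

The yellow cone started near (5.7, 6.1) and ended near (5.9, 6.6).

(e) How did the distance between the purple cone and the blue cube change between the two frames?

+1.2

Before: roughly 4.0 units apart; after: 5.2. That's 1.2 units further apart.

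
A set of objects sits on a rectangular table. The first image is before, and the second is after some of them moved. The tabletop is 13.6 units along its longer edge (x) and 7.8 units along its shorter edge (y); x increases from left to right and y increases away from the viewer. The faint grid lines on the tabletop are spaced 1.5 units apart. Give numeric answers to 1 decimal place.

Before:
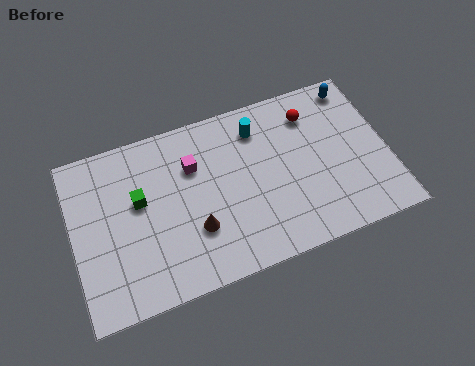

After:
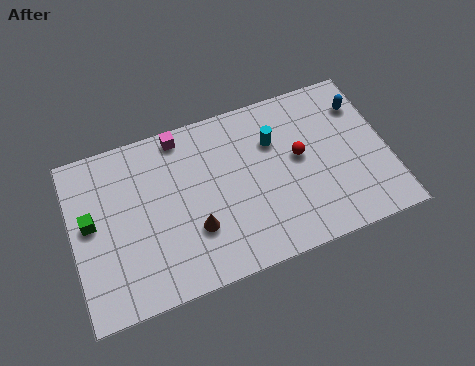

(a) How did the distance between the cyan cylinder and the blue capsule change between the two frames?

-0.4

They were about 4.3 units apart before and 3.9 after — 0.4 units closer together.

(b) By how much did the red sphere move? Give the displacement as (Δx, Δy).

(-0.7, -1.8)

From the two frames, the red sphere sits at roughly (10.5, 6.1) before and (9.8, 4.3) after.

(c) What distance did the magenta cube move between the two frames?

1.6

From (5.3, 5.4) to (4.9, 7.0), the magenta cube covered √(0.4² + 1.6²) ≈ 1.6 units.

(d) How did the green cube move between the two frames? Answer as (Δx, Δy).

(-2.1, -0.3)

The green cube started near (2.9, 4.6) and ended near (0.8, 4.3).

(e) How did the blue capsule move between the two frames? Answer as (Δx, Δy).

(0.2, -0.9)

The blue capsule started near (12.5, 6.8) and ended near (12.7, 5.9).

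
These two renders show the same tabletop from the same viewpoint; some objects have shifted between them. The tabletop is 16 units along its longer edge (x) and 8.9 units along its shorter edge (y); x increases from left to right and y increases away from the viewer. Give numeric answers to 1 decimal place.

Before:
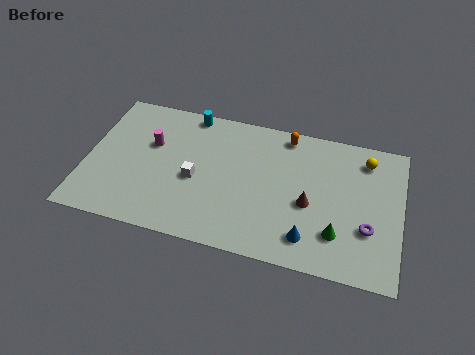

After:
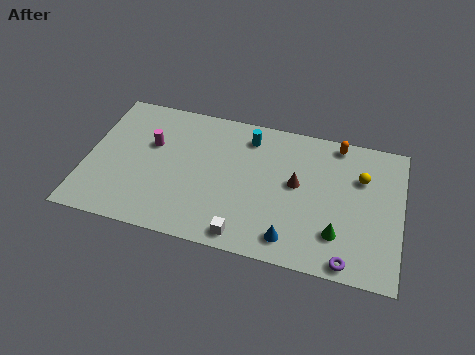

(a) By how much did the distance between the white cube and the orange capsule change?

+2.3

They were about 5.9 units apart before and 8.2 after — 2.3 units further apart.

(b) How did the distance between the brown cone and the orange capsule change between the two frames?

-0.7

They were about 4.3 units apart before and 3.6 after — 0.7 units closer together.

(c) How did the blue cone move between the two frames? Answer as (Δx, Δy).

(-0.9, -0.3)

From the two frames, the blue cone sits at roughly (11.5, 1.7) before and (10.6, 1.4) after.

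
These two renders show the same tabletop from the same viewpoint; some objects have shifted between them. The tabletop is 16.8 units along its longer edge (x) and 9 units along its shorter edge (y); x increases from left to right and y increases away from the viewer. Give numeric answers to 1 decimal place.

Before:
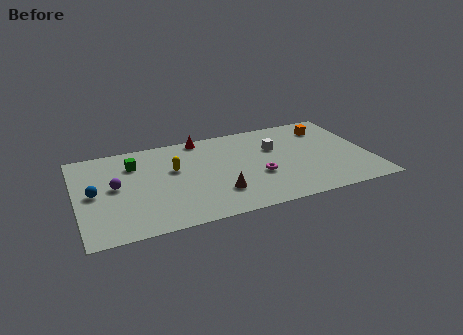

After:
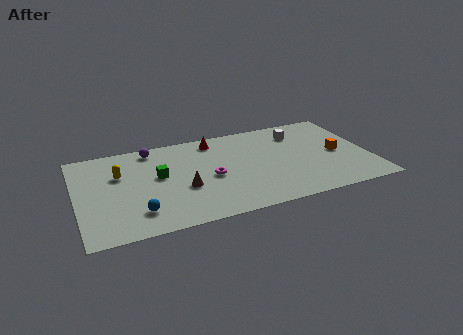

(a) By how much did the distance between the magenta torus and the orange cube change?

+1.7

Before: roughly 5.7 units apart; after: 7.4. That's 1.7 units further apart.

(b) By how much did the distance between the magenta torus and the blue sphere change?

-4.6

They were about 9.4 units apart before and 4.8 after — 4.6 units closer together.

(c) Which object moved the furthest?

the purple sphere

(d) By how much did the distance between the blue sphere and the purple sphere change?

+4.8

They were about 1.2 units apart before and 6.0 after — 4.8 units further apart.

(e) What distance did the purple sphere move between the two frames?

3.9

The purple sphere moved from about (2.2, 4.8) to (4.5, 7.9), a distance of √(2.3² + 3.1²) ≈ 3.9.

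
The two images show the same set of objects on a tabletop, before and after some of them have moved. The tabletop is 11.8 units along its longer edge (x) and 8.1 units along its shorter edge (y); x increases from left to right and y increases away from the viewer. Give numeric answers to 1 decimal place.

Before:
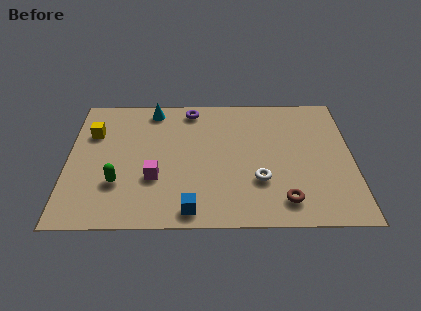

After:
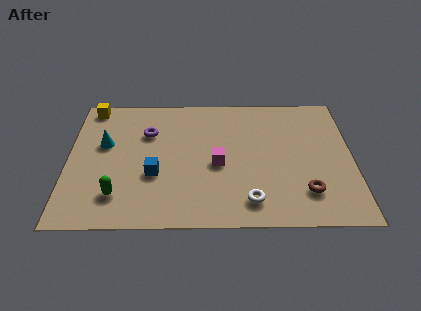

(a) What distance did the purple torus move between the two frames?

2.3

The purple torus was near (5.1, 7.1) before and (3.3, 5.6) after, so it travelled √(1.8² + 1.5²) ≈ 2.3 units.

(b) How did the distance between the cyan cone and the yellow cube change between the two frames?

-0.4

They were about 2.9 units apart before and 2.5 after — 0.4 units closer together.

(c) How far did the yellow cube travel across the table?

1.7

From (1.0, 5.6) to (0.9, 7.3), the yellow cube covered √(0.1² + 1.7²) ≈ 1.7 units.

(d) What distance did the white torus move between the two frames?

1.3

The white torus moved from about (7.9, 2.6) to (7.5, 1.4), a distance of √(0.4² + 1.2²) ≈ 1.3.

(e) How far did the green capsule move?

0.7

The green capsule was near (2.1, 2.5) before and (2.1, 1.8) after, so it travelled √(0.0² + 0.7²) ≈ 0.7 units.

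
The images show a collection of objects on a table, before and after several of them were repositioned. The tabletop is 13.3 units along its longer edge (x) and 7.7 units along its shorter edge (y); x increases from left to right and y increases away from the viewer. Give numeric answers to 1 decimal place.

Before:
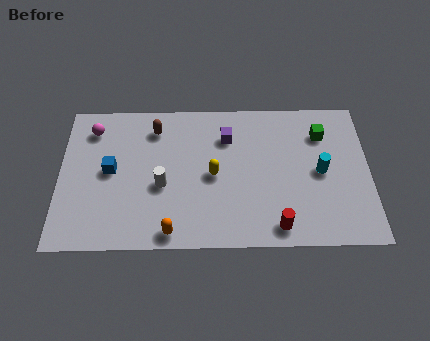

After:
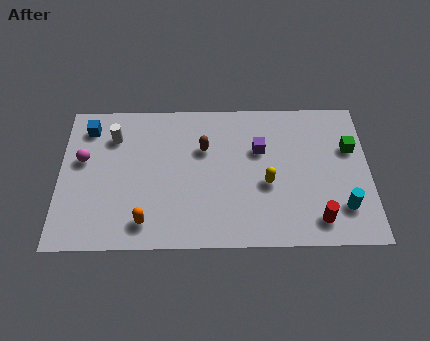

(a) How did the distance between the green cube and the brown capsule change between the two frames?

-0.9

Before: roughly 7.2 units apart; after: 6.3. That's 0.9 units closer together.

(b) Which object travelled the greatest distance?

the white cylinder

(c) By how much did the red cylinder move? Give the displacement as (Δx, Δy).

(1.7, 0.3)

The red cylinder was at about (9.3, 1.0) and moved to about (11.0, 1.3).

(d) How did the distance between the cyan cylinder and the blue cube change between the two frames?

+2.8

Before: roughly 9.0 units apart; after: 11.8. That's 2.8 units further apart.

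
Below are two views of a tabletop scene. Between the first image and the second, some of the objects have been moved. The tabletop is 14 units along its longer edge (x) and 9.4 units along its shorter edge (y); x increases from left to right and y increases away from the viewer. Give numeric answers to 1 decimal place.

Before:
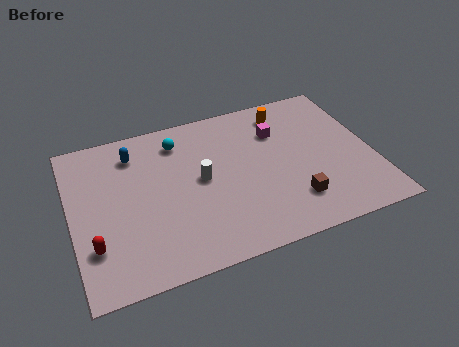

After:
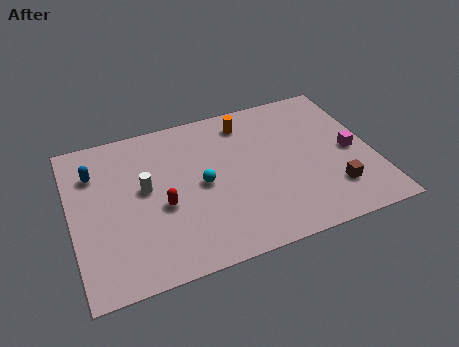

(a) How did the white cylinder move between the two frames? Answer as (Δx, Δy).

(-2.6, 0.3)

From the two frames, the white cylinder sits at roughly (6.0, 4.9) before and (3.4, 5.2) after.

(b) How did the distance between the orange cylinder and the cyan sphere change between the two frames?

-1.1

The distance was about 5.1 in the first image and 4.0 in the second, so they moved 1.1 units closer together.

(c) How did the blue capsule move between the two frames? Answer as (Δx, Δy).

(-1.9, -0.6)

The blue capsule started near (3.1, 7.5) and ended near (1.2, 6.9).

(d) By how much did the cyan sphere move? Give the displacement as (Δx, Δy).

(0.8, -3.0)

From the two frames, the cyan sphere sits at roughly (5.2, 7.6) before and (6.0, 4.6) after.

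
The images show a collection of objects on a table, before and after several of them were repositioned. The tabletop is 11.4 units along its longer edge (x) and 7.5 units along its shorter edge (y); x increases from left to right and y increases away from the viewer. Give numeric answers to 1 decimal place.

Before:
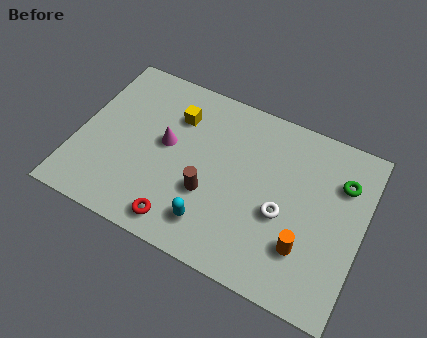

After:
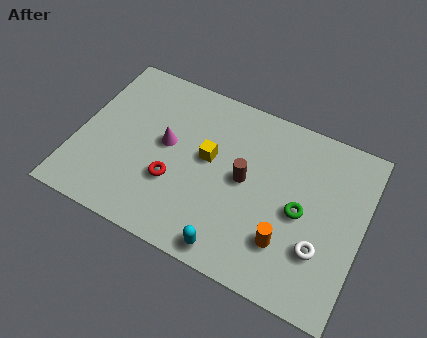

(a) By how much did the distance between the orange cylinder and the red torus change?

-0.3

They were about 4.9 units apart before and 4.6 after — 0.3 units closer together.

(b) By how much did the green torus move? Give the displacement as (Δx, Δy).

(-1.4, -1.9)

From the two frames, the green torus sits at roughly (10.4, 5.4) before and (9.0, 3.5) after.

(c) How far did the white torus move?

1.8

The white torus was near (8.3, 3.1) before and (9.9, 2.3) after, so it travelled √(1.6² + 0.8²) ≈ 1.8 units.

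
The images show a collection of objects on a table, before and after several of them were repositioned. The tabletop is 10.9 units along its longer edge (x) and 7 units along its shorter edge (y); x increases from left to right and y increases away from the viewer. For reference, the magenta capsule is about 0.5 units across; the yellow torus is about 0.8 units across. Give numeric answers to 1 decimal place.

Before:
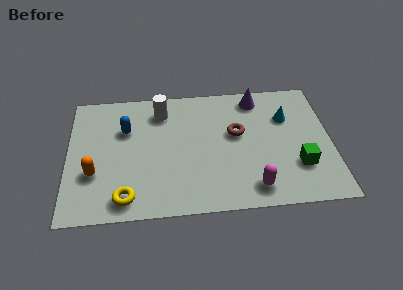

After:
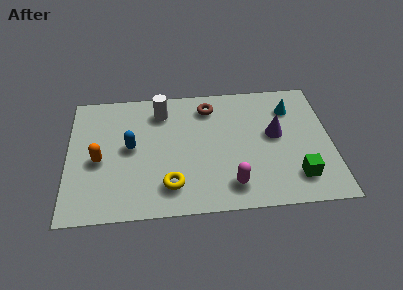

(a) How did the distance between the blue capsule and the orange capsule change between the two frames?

-1.2

They were about 2.6 units apart before and 1.4 after — 1.2 units closer together.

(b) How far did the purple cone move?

2.2

The purple cone moved from about (7.9, 6.0) to (8.6, 3.9), a distance of √(0.7² + 2.1²) ≈ 2.2.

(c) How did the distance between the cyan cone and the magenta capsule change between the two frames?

+0.8

The distance was about 4.0 in the first image and 4.8 in the second, so they moved 0.8 units further apart.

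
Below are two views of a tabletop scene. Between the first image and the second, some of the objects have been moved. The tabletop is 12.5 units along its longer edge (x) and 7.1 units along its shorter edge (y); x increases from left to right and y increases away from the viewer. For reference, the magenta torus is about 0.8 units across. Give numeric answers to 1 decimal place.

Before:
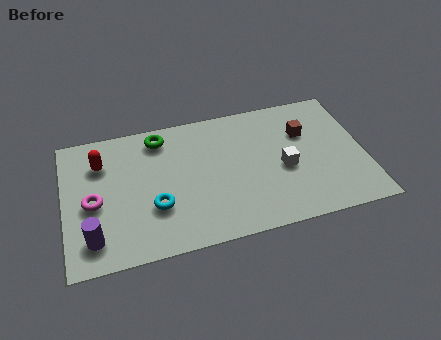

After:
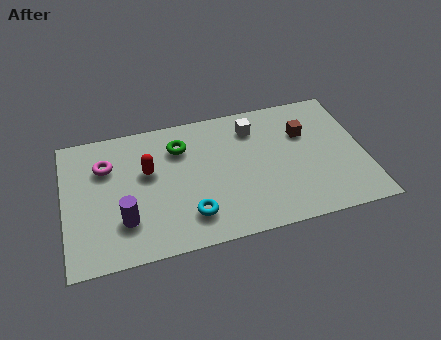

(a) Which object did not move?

the brown cube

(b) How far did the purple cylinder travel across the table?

1.4

The purple cylinder was near (1.1, 1.4) before and (2.4, 2.0) after, so it travelled √(1.3² + 0.6²) ≈ 1.4 units.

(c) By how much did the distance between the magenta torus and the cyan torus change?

+2.1

They were about 2.6 units apart before and 4.7 after — 2.1 units further apart.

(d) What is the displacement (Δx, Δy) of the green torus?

(0.8, -0.7)

The green torus was at about (4.1, 6.0) and moved to about (4.9, 5.3).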